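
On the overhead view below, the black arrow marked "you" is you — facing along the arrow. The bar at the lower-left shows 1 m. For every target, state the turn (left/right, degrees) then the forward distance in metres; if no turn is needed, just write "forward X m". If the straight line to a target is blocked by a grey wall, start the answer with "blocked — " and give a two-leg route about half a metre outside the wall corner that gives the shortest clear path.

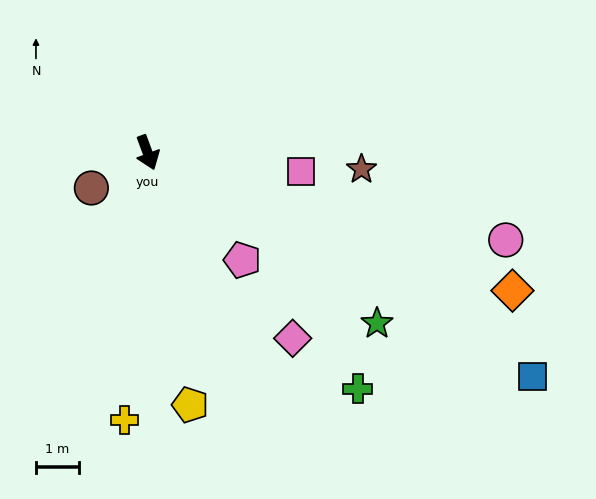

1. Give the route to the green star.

turn left 33°, forward 6.6 m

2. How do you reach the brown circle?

turn right 78°, forward 1.5 m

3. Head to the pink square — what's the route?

turn left 62°, forward 3.6 m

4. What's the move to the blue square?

turn left 39°, forward 10.3 m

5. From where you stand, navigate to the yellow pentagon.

turn right 11°, forward 5.9 m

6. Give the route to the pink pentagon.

turn left 21°, forward 3.3 m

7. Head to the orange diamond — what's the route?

turn left 49°, forward 9.1 m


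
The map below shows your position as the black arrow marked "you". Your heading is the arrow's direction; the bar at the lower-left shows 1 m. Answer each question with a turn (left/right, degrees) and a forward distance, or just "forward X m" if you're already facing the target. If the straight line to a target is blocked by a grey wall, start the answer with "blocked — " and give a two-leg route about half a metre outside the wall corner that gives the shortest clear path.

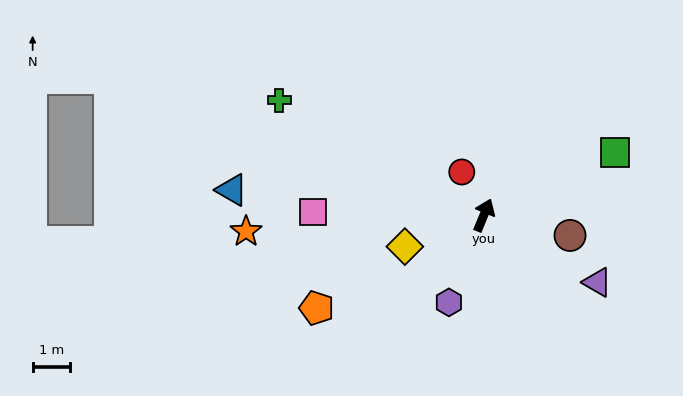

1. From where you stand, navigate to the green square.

turn right 42°, forward 3.9 m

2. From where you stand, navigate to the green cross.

turn left 83°, forward 6.3 m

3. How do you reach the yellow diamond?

turn left 134°, forward 2.3 m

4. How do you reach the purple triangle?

turn right 98°, forward 3.6 m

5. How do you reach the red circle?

turn left 50°, forward 1.3 m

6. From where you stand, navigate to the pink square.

turn left 111°, forward 4.6 m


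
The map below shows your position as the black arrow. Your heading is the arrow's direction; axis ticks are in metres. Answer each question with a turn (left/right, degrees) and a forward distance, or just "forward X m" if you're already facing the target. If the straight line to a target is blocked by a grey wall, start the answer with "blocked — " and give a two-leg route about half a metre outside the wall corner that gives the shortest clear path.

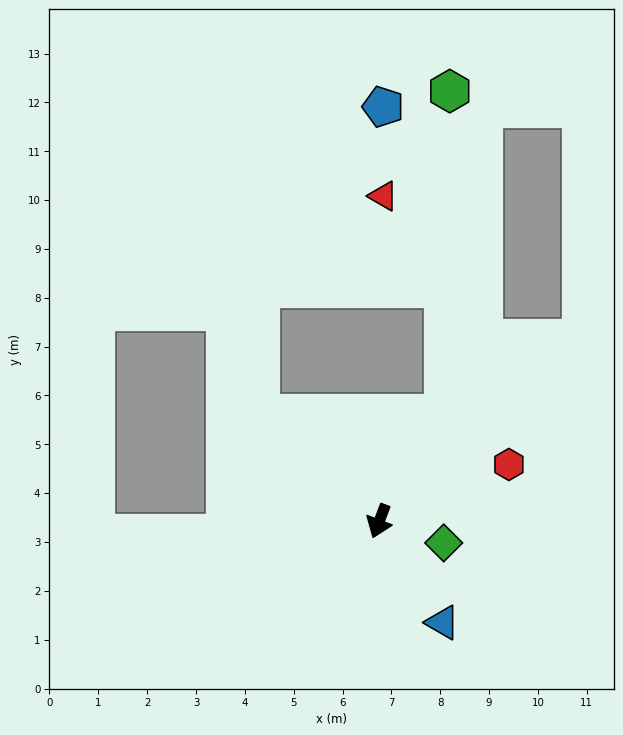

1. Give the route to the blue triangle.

turn left 53°, forward 2.4 m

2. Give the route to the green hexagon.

blocked — turn left 169°, forward 2.6 m, then turn left 31°, forward 6.6 m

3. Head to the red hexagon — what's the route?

turn left 134°, forward 2.9 m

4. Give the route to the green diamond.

turn left 92°, forward 1.4 m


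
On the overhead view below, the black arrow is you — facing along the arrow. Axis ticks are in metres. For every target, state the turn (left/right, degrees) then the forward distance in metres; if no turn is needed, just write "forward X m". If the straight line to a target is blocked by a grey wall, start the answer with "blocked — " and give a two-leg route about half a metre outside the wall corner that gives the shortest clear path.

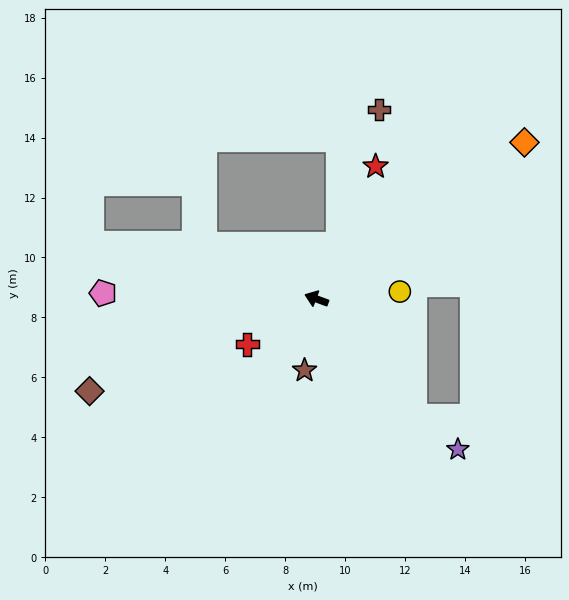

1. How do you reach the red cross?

turn left 54°, forward 2.8 m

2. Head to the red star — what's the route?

turn right 94°, forward 4.8 m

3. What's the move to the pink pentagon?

turn left 19°, forward 7.1 m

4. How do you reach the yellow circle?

turn right 155°, forward 2.8 m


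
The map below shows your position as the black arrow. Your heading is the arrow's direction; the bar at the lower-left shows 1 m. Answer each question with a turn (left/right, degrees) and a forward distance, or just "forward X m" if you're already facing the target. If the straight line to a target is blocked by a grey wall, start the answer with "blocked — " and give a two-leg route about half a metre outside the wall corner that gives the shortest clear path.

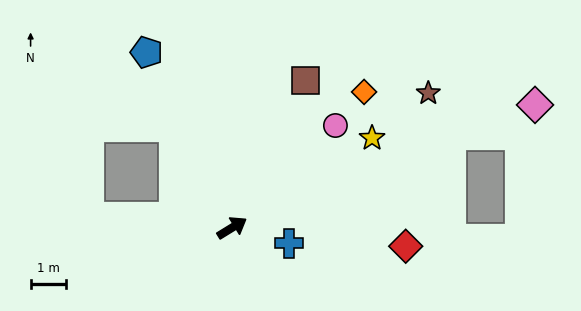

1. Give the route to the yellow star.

forward 4.7 m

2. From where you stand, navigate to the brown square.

turn left 32°, forward 4.7 m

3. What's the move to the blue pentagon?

turn left 84°, forward 5.5 m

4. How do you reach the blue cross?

turn right 47°, forward 1.7 m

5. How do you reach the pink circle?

turn left 13°, forward 4.1 m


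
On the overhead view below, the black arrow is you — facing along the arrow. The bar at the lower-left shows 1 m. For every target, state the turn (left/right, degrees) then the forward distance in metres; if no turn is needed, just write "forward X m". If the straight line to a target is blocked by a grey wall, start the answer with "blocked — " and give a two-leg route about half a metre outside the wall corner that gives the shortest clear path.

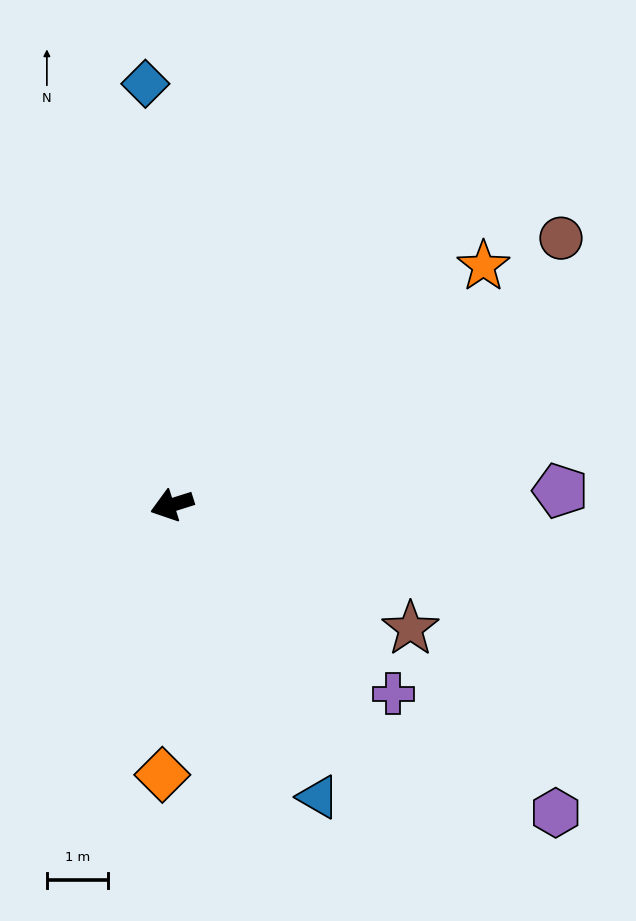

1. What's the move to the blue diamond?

turn right 104°, forward 6.9 m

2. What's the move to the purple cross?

turn left 122°, forward 4.8 m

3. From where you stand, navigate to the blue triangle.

turn left 99°, forward 5.4 m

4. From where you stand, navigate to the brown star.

turn left 135°, forward 4.4 m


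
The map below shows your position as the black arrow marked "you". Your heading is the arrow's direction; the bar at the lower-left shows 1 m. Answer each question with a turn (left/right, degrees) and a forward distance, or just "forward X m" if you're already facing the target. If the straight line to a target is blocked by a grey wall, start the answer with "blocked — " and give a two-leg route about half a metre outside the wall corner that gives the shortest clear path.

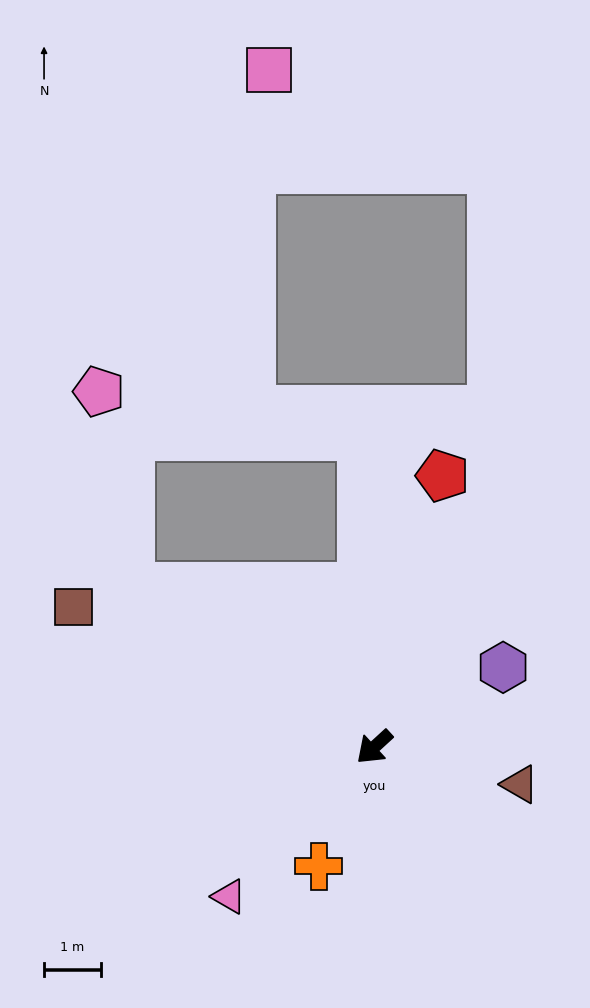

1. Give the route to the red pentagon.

turn right 147°, forward 4.9 m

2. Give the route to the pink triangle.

turn left 3°, forward 3.7 m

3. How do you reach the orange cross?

turn left 23°, forward 2.3 m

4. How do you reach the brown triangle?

turn left 123°, forward 2.7 m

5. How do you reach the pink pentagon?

blocked — turn right 76°, forward 5.1 m, then turn right 47°, forward 3.5 m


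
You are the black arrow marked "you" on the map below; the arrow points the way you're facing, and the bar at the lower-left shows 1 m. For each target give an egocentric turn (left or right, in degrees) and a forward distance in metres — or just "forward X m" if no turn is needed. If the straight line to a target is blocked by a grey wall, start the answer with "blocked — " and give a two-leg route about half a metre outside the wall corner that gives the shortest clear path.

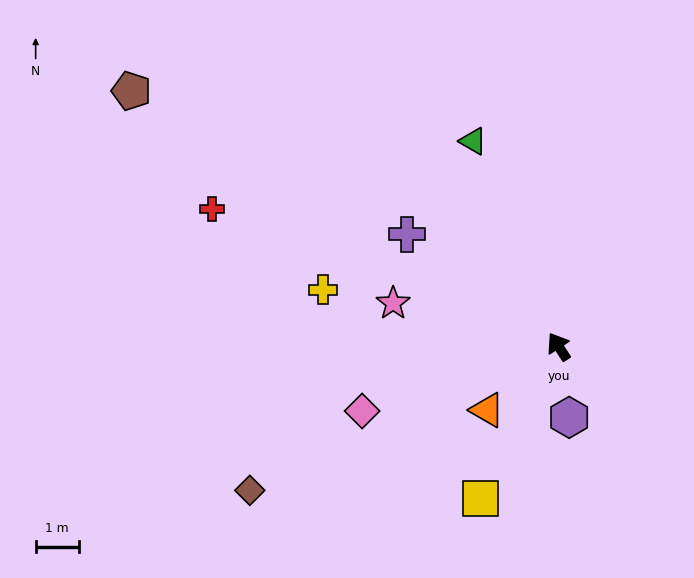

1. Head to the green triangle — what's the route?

turn right 10°, forward 5.2 m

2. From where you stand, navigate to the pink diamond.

turn left 75°, forward 4.8 m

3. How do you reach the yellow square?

turn left 120°, forward 4.0 m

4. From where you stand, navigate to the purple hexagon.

turn left 156°, forward 1.7 m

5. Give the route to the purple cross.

turn left 21°, forward 4.4 m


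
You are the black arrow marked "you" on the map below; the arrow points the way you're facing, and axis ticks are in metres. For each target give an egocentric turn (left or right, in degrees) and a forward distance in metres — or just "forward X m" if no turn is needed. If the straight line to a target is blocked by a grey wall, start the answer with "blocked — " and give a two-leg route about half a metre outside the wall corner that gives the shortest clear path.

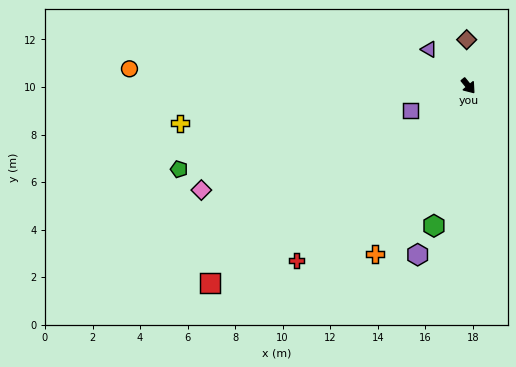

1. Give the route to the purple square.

turn right 106°, forward 2.6 m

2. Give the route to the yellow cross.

turn right 122°, forward 12.2 m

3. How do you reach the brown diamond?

turn left 143°, forward 1.9 m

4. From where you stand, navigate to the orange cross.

turn right 68°, forward 8.1 m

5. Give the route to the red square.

turn right 92°, forward 13.7 m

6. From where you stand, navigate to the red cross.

turn right 84°, forward 10.3 m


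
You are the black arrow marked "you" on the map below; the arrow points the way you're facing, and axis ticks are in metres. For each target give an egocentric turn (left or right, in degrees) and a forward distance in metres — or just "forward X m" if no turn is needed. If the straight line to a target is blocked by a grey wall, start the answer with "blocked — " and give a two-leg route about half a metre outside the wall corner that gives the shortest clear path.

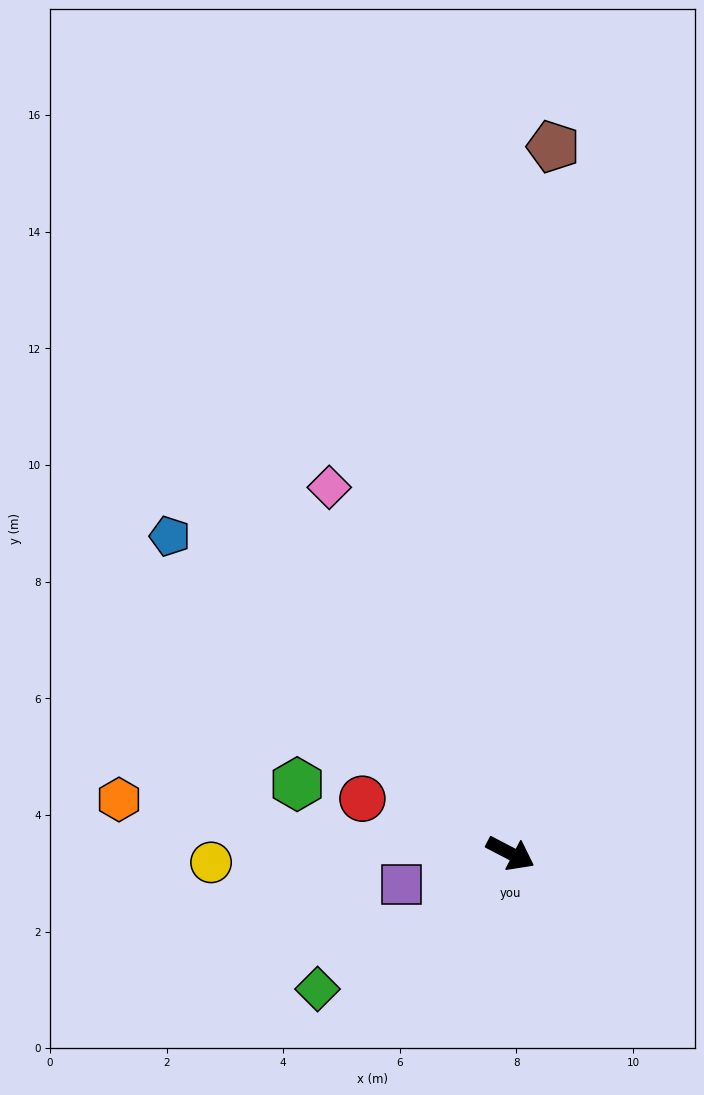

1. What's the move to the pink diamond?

turn left 144°, forward 7.0 m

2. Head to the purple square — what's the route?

turn right 137°, forward 1.9 m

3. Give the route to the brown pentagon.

turn left 114°, forward 12.1 m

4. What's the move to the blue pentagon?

turn left 165°, forward 8.0 m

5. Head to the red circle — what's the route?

turn right 173°, forward 2.7 m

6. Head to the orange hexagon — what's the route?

turn right 160°, forward 6.8 m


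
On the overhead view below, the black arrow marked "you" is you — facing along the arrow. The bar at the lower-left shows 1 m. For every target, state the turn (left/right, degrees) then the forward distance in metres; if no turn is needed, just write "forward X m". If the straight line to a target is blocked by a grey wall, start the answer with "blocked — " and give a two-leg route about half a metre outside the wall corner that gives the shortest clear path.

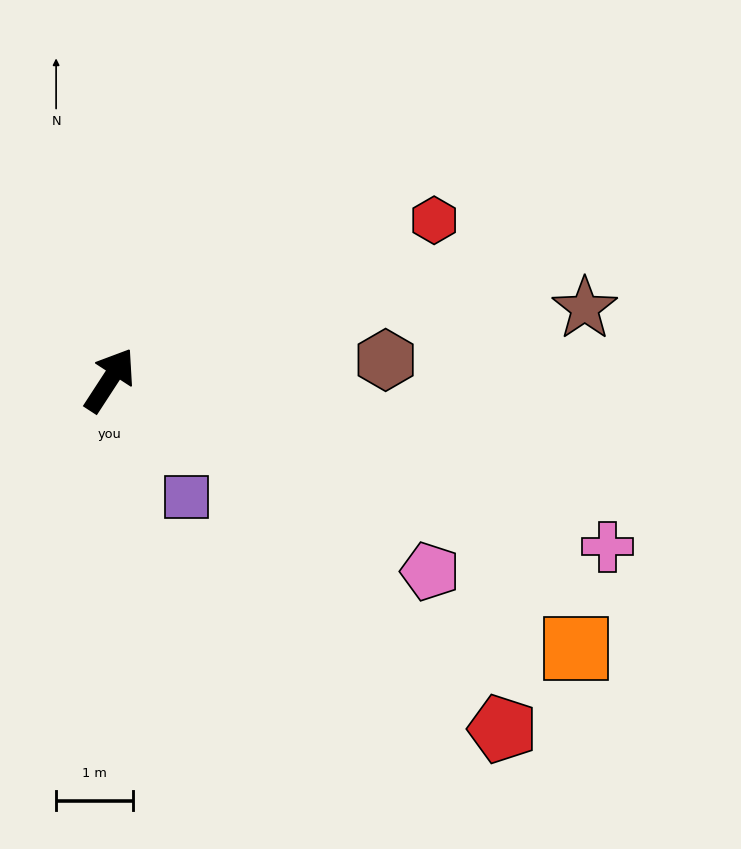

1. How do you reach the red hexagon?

turn right 31°, forward 4.7 m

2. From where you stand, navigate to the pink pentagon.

turn right 88°, forward 4.9 m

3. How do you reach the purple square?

turn right 114°, forward 1.8 m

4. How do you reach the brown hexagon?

turn right 53°, forward 3.6 m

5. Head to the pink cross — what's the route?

turn right 75°, forward 6.9 m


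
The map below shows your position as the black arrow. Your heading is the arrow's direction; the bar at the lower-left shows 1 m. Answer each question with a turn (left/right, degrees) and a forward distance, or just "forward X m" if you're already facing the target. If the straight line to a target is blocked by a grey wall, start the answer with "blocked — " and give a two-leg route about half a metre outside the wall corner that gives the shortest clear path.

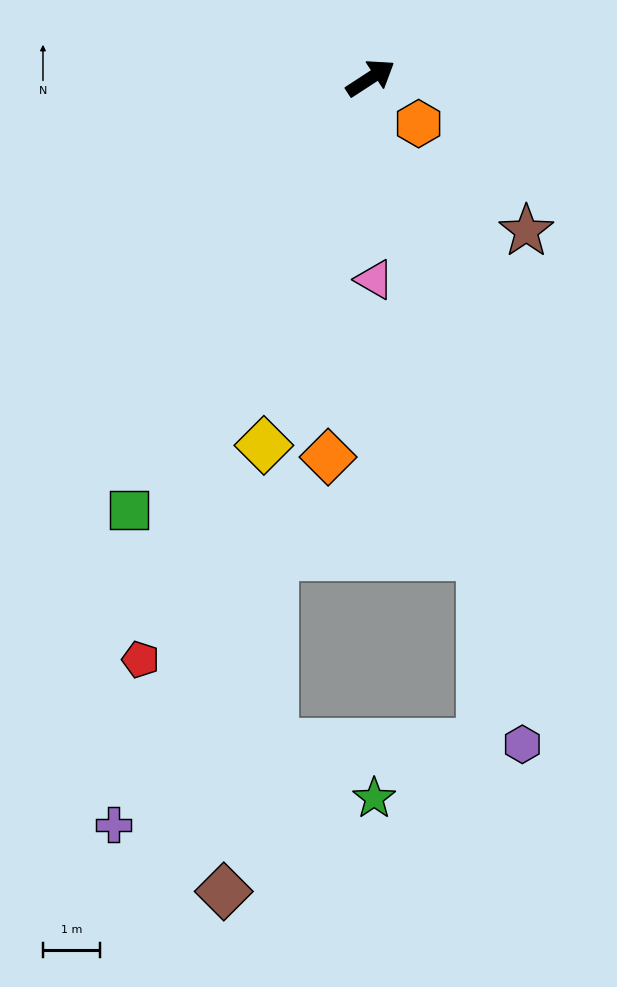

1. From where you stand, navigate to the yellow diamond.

turn right 139°, forward 6.7 m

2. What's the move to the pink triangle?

turn right 122°, forward 3.5 m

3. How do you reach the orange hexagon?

turn right 77°, forward 1.2 m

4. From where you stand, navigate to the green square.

turn right 152°, forward 8.7 m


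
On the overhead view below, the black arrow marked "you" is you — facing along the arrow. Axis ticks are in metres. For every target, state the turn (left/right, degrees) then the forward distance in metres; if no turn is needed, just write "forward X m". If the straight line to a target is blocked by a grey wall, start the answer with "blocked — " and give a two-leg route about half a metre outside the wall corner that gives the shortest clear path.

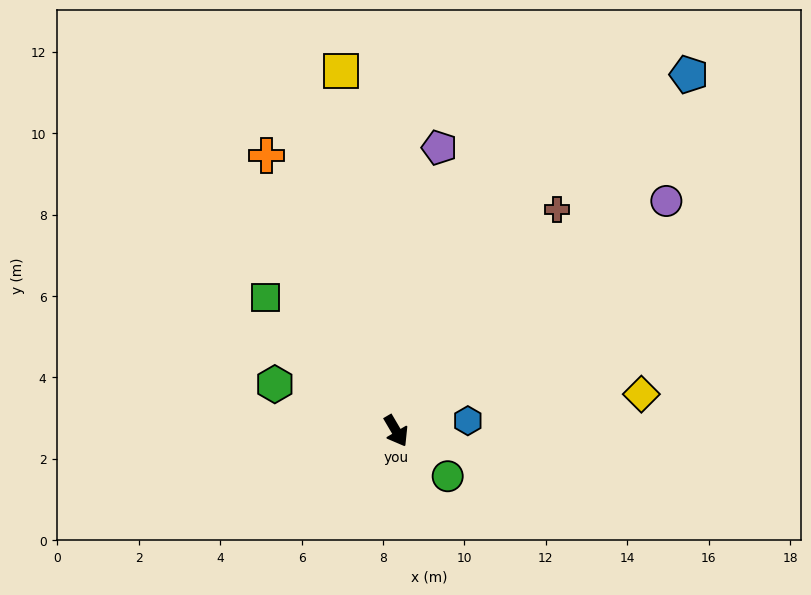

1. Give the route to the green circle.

turn left 18°, forward 1.7 m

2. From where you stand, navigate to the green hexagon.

turn right 142°, forward 3.2 m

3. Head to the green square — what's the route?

turn right 166°, forward 4.6 m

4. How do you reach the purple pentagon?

turn left 141°, forward 7.0 m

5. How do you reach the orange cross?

turn left 175°, forward 7.5 m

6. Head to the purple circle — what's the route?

turn left 100°, forward 8.7 m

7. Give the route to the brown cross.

turn left 114°, forward 6.7 m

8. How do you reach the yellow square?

turn left 158°, forward 8.9 m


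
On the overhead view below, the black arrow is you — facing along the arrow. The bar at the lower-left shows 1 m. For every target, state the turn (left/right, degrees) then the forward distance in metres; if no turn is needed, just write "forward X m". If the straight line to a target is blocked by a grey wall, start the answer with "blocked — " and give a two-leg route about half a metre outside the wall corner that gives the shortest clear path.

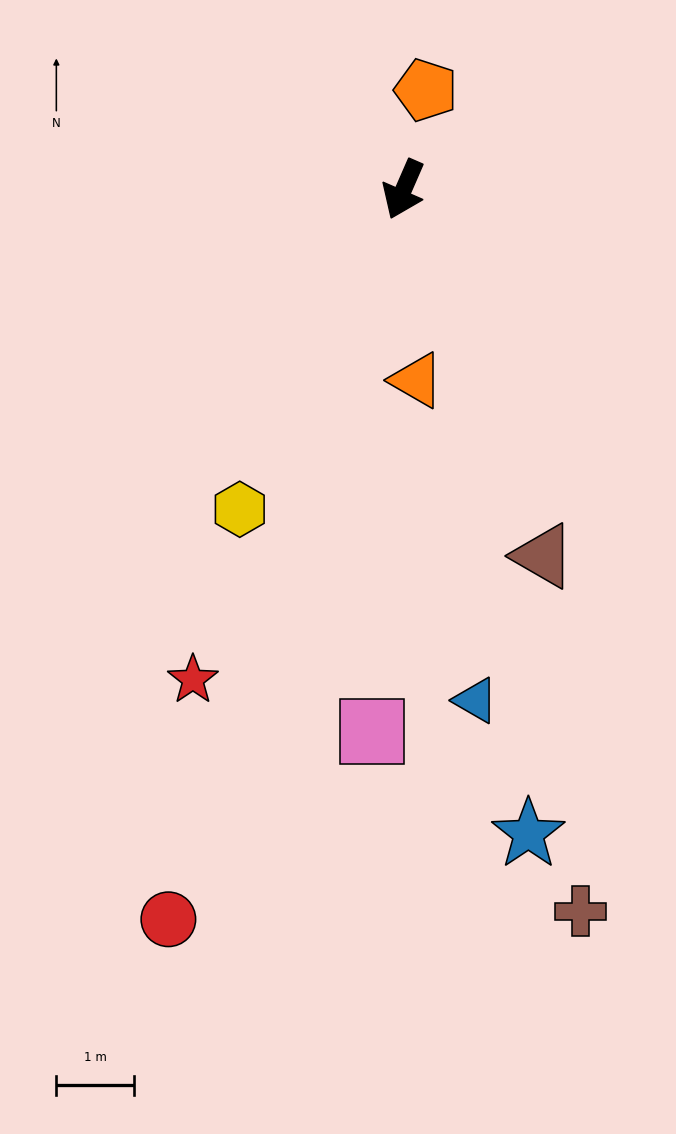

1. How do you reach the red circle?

turn left 6°, forward 9.8 m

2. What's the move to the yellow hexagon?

turn right 4°, forward 4.6 m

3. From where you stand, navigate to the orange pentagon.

turn right 169°, forward 1.3 m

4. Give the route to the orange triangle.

turn left 27°, forward 2.4 m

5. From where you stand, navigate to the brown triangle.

turn left 44°, forward 5.0 m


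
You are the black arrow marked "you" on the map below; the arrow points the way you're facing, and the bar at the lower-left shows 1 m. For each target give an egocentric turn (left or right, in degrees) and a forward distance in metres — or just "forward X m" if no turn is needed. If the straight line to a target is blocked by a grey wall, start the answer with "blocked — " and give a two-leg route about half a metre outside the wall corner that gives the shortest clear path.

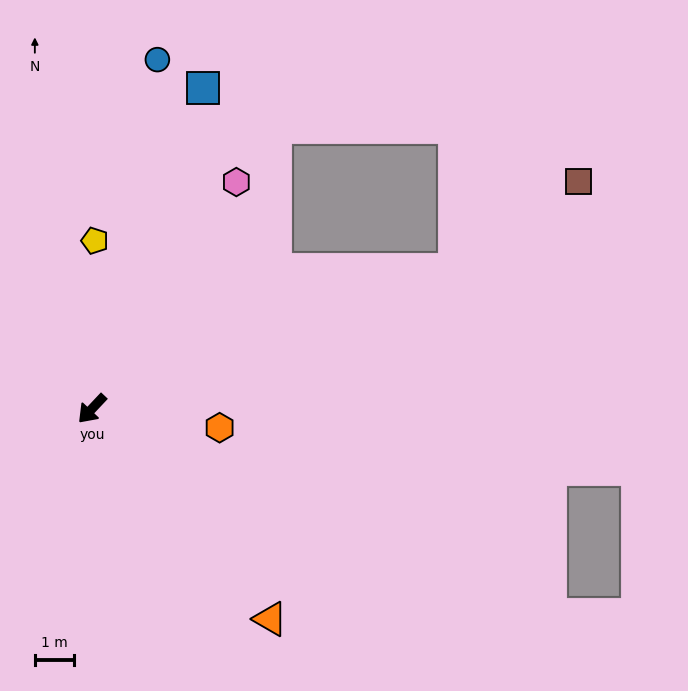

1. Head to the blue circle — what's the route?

turn right 147°, forward 9.0 m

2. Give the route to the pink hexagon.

turn right 169°, forward 6.8 m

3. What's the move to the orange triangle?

turn left 84°, forward 7.0 m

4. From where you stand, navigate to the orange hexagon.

turn left 125°, forward 3.3 m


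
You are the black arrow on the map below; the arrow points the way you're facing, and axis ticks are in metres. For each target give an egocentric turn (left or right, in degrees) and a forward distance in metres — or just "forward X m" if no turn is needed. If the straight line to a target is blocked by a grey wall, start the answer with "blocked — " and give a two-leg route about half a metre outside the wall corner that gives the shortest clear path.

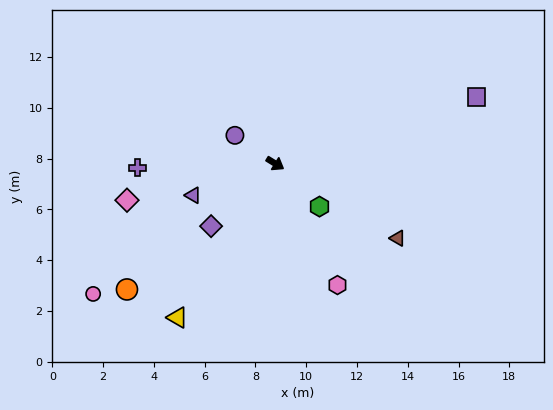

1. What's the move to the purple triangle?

turn right 127°, forward 3.5 m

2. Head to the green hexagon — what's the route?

turn right 13°, forward 2.4 m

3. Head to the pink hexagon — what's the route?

turn right 31°, forward 5.4 m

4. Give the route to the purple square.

turn left 50°, forward 8.3 m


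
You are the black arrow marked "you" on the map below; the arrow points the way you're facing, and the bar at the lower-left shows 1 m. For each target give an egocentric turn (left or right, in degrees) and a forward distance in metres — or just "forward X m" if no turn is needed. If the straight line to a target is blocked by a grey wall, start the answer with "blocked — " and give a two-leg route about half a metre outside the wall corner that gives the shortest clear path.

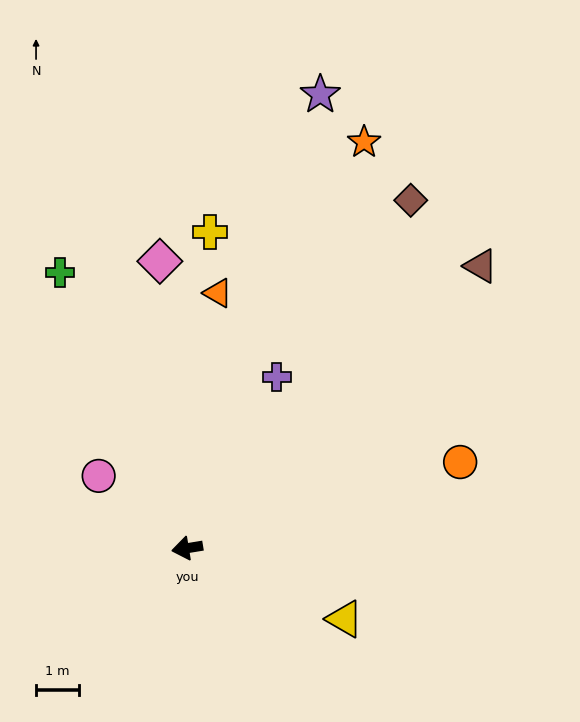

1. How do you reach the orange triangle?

turn right 106°, forward 6.0 m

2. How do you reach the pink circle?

turn right 49°, forward 2.7 m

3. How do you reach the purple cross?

turn right 127°, forward 4.5 m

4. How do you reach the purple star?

turn right 116°, forward 11.0 m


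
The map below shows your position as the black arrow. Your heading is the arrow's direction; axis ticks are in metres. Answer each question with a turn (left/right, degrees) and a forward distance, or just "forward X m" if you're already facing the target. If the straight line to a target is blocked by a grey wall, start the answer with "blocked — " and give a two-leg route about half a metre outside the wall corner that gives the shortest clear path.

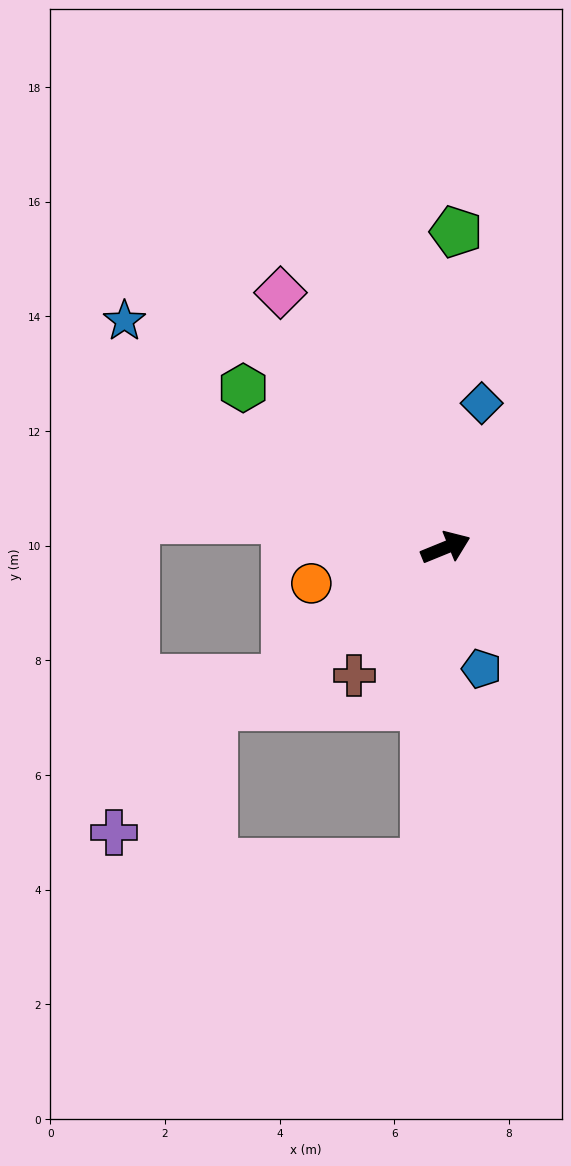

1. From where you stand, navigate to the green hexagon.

turn left 120°, forward 4.5 m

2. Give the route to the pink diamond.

turn left 101°, forward 5.3 m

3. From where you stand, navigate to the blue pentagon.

turn right 96°, forward 2.2 m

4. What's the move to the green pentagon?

turn left 66°, forward 5.5 m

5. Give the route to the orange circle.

turn left 173°, forward 2.4 m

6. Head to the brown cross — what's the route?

turn right 148°, forward 2.7 m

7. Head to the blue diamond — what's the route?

turn left 54°, forward 2.6 m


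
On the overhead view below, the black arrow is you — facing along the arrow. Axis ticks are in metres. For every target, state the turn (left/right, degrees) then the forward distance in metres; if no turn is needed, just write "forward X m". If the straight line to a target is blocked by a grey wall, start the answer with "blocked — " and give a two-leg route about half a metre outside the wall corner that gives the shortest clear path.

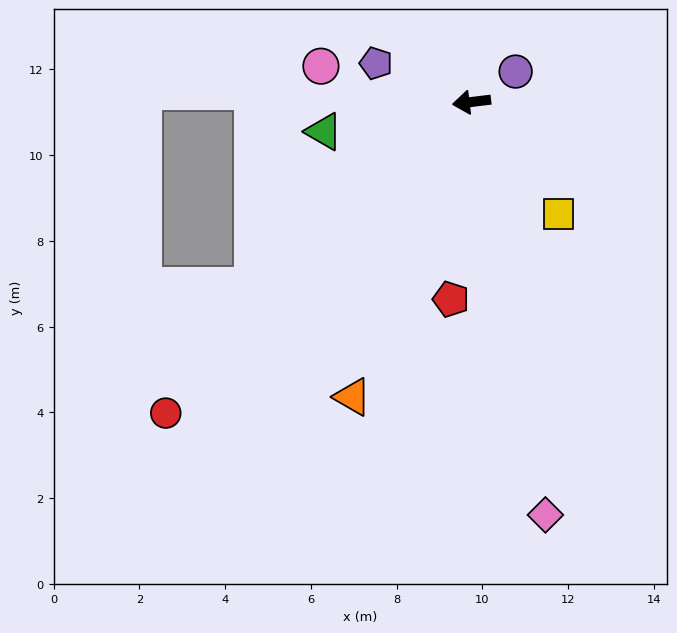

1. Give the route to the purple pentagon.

turn right 29°, forward 2.4 m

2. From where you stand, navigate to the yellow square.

turn left 121°, forward 3.3 m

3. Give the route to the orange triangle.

turn left 61°, forward 7.4 m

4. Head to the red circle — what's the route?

turn left 39°, forward 10.2 m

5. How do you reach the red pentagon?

turn left 77°, forward 4.6 m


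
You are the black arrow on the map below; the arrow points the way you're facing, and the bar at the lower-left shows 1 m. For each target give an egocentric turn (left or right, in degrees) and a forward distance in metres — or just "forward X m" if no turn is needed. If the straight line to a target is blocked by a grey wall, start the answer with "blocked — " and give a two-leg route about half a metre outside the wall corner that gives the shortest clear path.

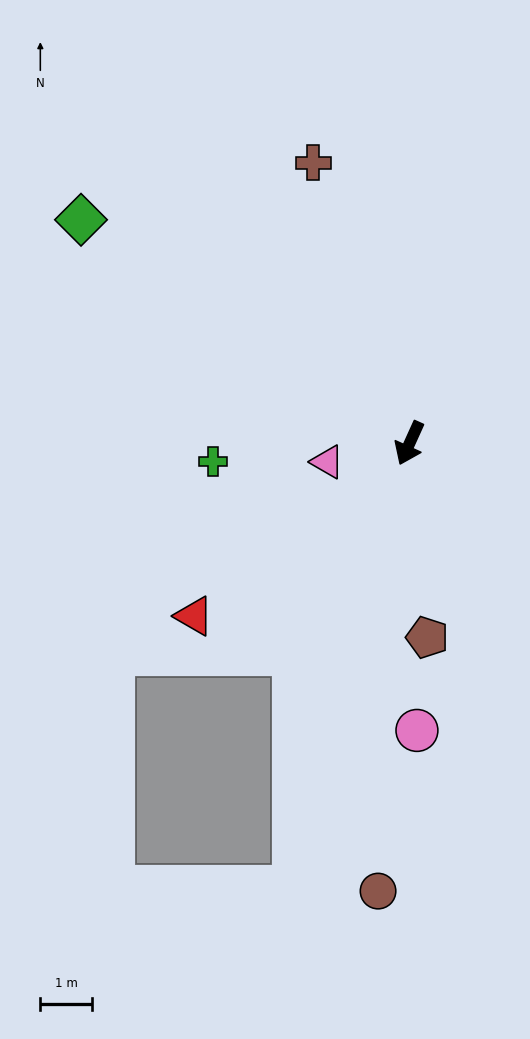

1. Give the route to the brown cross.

turn right 137°, forward 5.8 m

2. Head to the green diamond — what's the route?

turn right 100°, forward 7.7 m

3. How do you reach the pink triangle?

turn right 53°, forward 1.6 m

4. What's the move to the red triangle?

turn right 27°, forward 5.4 m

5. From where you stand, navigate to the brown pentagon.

turn left 30°, forward 3.8 m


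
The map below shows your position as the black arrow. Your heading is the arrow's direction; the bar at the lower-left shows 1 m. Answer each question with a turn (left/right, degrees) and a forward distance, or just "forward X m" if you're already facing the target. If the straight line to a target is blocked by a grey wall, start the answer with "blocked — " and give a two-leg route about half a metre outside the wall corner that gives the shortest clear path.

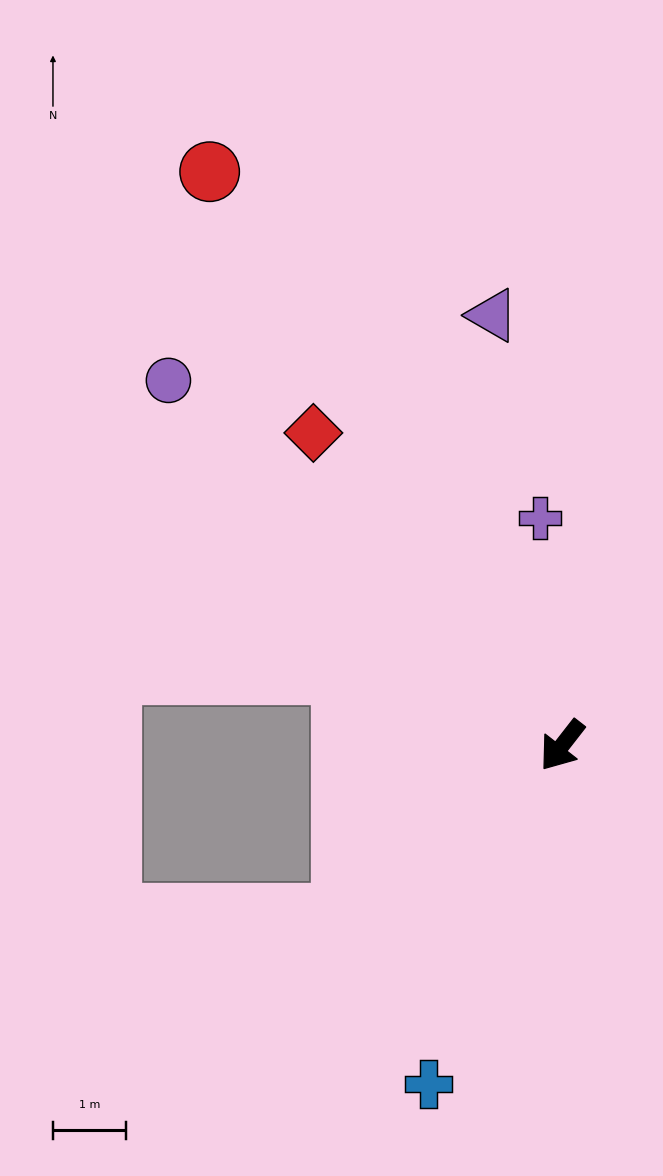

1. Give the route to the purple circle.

turn right 95°, forward 7.3 m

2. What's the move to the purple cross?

turn right 137°, forward 3.1 m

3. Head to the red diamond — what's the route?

turn right 104°, forward 5.4 m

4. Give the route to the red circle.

turn right 111°, forward 9.2 m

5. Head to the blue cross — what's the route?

turn left 16°, forward 4.9 m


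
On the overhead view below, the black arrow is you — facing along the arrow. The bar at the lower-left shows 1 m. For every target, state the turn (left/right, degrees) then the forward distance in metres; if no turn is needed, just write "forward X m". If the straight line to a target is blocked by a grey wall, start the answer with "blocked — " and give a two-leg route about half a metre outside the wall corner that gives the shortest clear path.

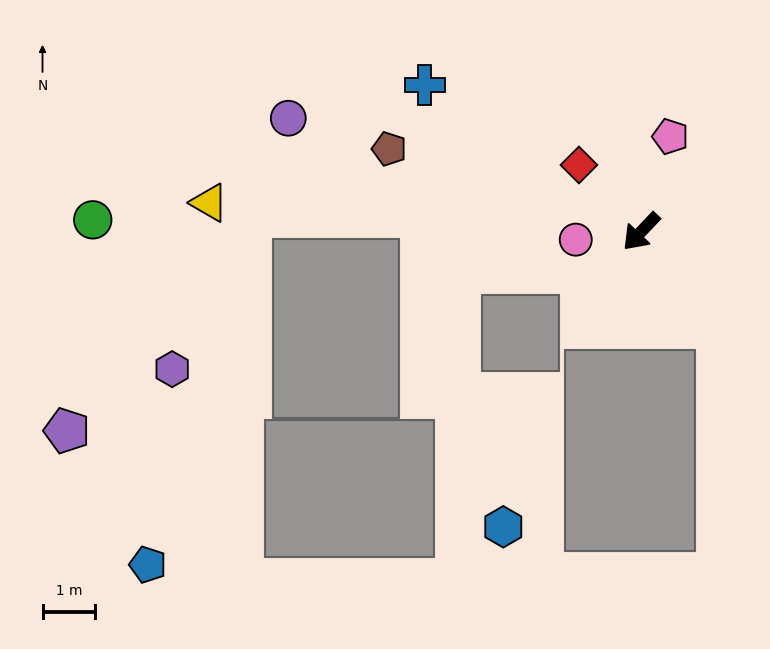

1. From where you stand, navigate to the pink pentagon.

turn right 154°, forward 1.9 m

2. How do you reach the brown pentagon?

turn right 65°, forward 5.0 m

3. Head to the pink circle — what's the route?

turn right 40°, forward 1.3 m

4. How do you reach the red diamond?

turn right 94°, forward 1.7 m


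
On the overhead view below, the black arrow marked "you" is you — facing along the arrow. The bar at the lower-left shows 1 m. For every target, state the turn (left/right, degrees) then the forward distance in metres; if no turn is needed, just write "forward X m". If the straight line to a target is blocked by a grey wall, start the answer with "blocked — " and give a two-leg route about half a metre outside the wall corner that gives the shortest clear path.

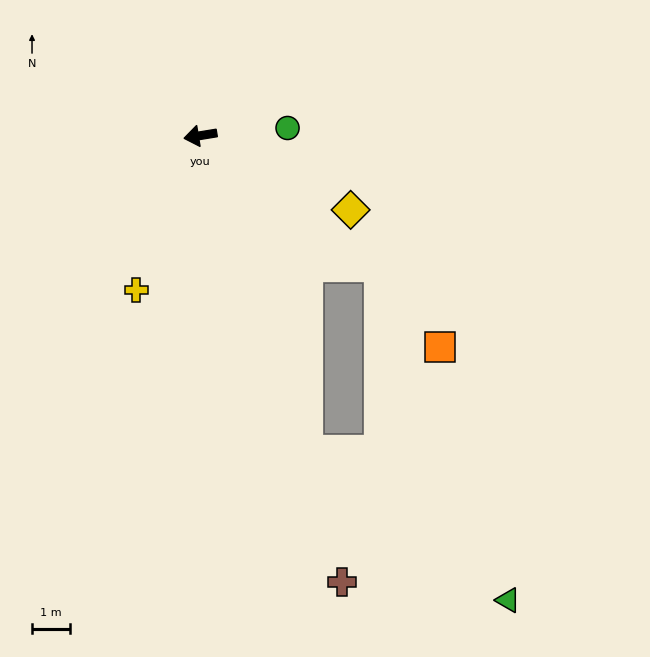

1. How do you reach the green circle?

turn left 176°, forward 2.3 m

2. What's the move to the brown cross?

turn left 98°, forward 12.2 m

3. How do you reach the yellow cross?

turn left 58°, forward 4.4 m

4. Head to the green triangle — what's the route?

blocked — turn left 135°, forward 5.8 m, then turn right 33°, forward 9.3 m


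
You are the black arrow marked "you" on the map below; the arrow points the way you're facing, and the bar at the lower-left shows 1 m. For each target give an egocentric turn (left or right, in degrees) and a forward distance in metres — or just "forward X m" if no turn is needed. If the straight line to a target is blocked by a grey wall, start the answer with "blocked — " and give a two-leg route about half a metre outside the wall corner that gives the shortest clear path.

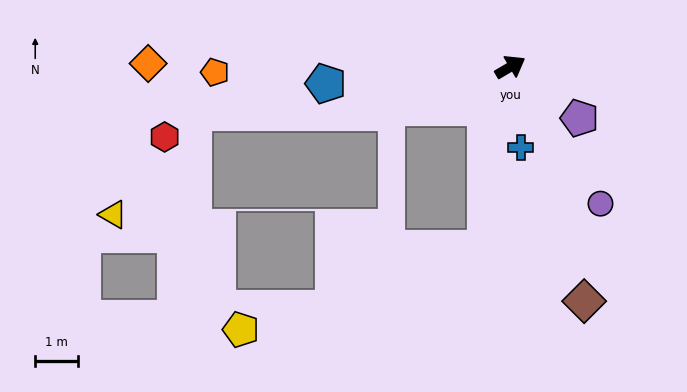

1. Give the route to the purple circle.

turn right 87°, forward 3.8 m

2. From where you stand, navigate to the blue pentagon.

turn left 155°, forward 4.3 m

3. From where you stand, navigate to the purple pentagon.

turn right 67°, forward 2.0 m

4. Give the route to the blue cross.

turn right 113°, forward 1.9 m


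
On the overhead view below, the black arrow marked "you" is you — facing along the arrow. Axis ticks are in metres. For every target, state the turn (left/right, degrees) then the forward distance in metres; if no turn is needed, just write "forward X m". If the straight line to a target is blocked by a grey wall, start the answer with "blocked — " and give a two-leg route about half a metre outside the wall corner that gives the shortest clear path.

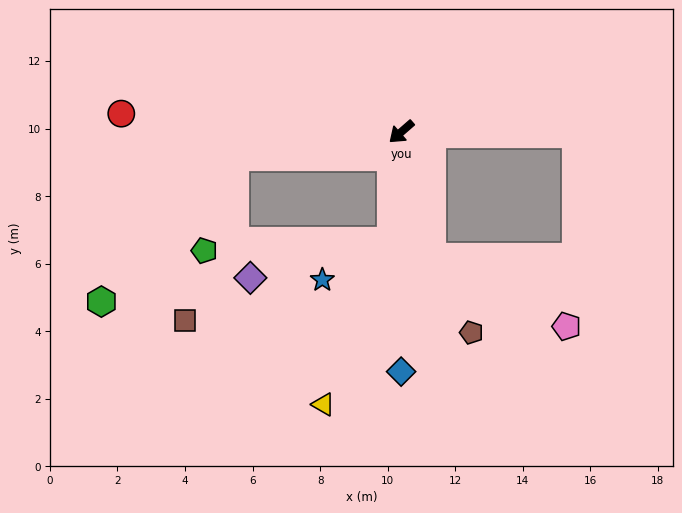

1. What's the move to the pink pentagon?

blocked — turn left 62°, forward 3.8 m, then turn left 50°, forward 4.5 m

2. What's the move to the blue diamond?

turn left 49°, forward 7.1 m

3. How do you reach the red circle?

turn right 45°, forward 8.3 m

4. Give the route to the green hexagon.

blocked — turn right 32°, forward 5.0 m, then turn left 38°, forward 5.8 m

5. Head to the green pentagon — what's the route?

blocked — turn right 32°, forward 5.0 m, then turn left 63°, forward 2.9 m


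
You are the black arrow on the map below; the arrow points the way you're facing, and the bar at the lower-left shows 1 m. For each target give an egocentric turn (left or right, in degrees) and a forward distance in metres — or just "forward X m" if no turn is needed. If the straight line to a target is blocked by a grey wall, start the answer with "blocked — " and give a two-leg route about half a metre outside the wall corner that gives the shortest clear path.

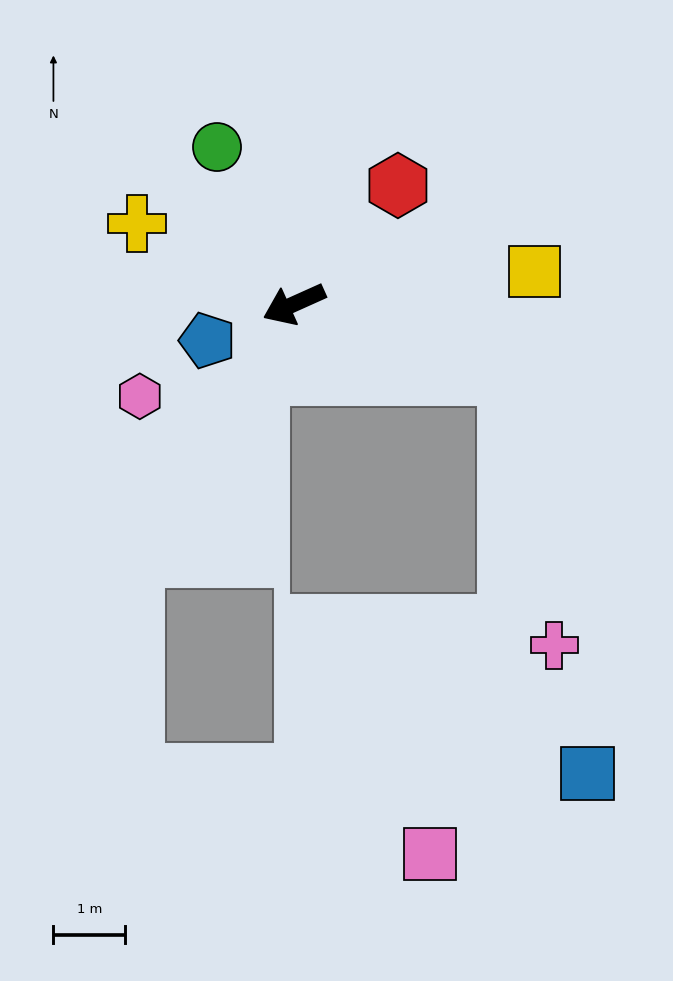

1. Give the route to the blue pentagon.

forward 1.3 m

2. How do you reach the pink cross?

blocked — turn left 138°, forward 3.2 m, then turn right 62°, forward 3.8 m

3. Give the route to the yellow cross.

turn right 51°, forward 2.5 m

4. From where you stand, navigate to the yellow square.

turn left 163°, forward 3.4 m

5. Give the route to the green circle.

turn right 88°, forward 2.4 m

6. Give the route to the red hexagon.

turn right 155°, forward 2.2 m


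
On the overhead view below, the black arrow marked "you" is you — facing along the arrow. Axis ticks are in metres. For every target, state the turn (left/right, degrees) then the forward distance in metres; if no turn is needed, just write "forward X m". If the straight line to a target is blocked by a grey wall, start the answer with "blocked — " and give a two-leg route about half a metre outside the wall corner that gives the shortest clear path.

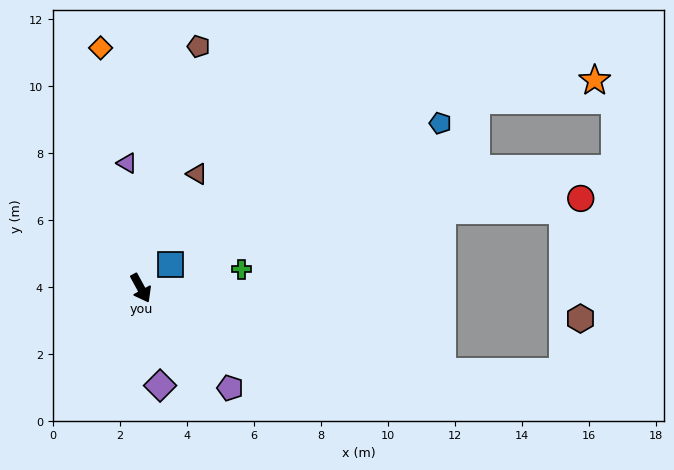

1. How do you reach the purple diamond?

turn right 17°, forward 3.0 m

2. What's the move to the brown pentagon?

turn left 138°, forward 7.4 m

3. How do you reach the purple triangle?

turn left 158°, forward 3.8 m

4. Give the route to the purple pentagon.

turn left 13°, forward 4.0 m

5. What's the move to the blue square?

turn left 100°, forward 1.1 m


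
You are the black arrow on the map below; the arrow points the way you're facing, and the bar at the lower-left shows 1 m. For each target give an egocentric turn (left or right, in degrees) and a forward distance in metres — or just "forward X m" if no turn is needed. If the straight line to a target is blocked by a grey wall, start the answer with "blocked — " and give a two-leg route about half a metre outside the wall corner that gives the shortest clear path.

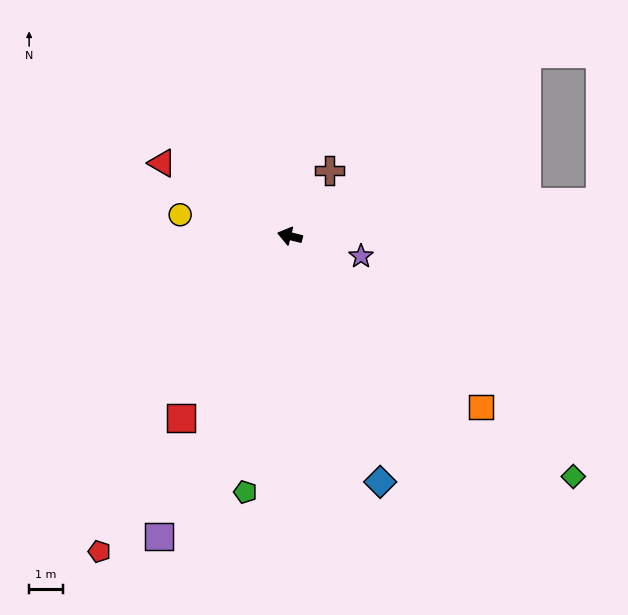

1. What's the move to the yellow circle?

turn left 3°, forward 3.3 m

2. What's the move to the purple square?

turn left 81°, forward 9.7 m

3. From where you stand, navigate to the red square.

turn left 73°, forward 6.3 m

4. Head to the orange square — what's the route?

turn left 152°, forward 7.6 m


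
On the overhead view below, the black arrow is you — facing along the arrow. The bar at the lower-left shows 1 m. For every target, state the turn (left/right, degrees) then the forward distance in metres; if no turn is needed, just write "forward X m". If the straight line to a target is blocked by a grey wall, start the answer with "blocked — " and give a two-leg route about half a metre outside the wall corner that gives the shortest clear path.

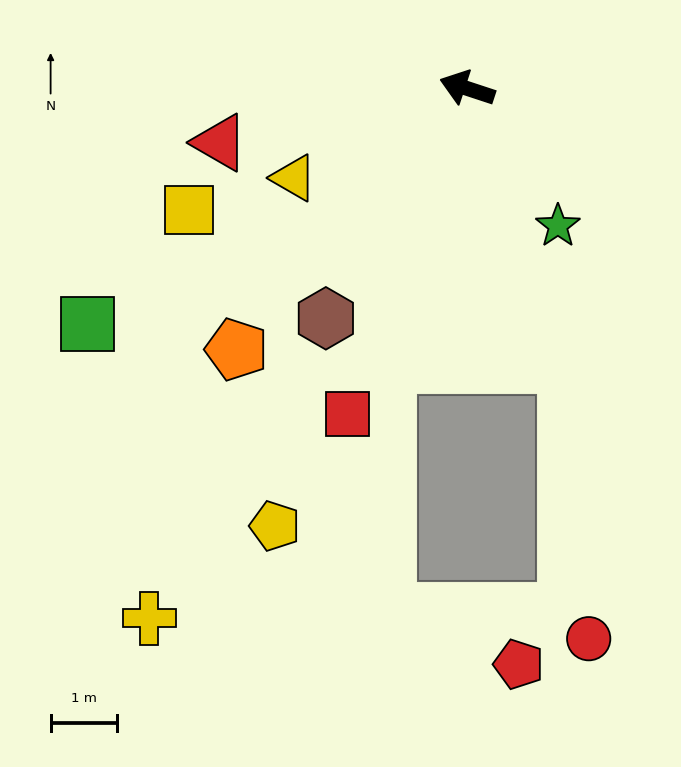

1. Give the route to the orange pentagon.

turn left 67°, forward 5.2 m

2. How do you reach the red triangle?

turn left 31°, forward 3.8 m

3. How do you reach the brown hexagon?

turn left 77°, forward 4.1 m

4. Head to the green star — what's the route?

turn left 142°, forward 2.5 m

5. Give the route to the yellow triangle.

turn left 46°, forward 2.9 m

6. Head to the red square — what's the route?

turn left 88°, forward 5.2 m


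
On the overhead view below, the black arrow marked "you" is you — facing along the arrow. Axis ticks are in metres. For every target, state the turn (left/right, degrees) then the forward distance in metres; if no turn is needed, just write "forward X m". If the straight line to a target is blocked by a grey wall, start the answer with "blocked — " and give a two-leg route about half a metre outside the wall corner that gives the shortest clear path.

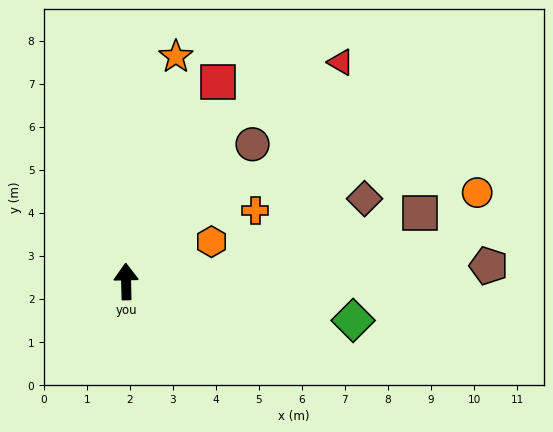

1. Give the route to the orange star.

turn right 14°, forward 5.4 m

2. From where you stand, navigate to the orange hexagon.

turn right 66°, forward 2.2 m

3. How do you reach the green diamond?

turn right 101°, forward 5.4 m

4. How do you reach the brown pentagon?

turn right 89°, forward 8.4 m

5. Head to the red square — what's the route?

turn right 26°, forward 5.1 m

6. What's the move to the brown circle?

turn right 44°, forward 4.3 m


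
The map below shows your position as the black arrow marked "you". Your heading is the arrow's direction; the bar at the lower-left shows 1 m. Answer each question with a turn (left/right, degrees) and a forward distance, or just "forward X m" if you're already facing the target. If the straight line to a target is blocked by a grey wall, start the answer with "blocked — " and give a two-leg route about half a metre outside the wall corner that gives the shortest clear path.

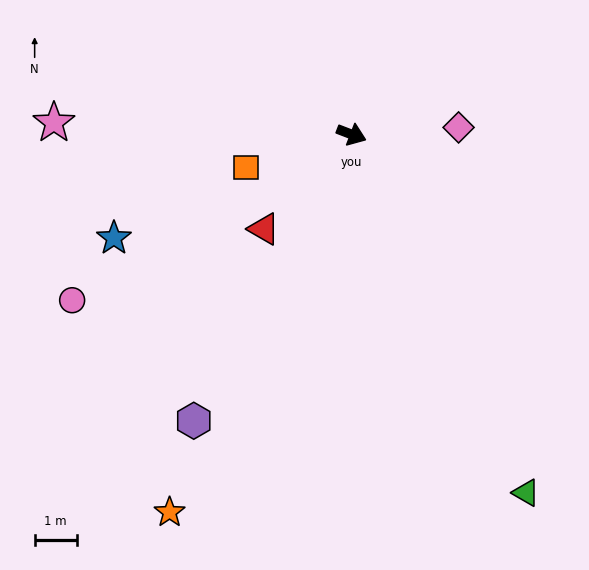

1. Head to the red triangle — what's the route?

turn right 112°, forward 3.1 m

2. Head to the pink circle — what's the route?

turn right 128°, forward 7.7 m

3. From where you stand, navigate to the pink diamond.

turn left 25°, forward 2.5 m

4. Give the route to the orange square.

turn right 142°, forward 2.6 m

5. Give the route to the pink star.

turn right 161°, forward 7.0 m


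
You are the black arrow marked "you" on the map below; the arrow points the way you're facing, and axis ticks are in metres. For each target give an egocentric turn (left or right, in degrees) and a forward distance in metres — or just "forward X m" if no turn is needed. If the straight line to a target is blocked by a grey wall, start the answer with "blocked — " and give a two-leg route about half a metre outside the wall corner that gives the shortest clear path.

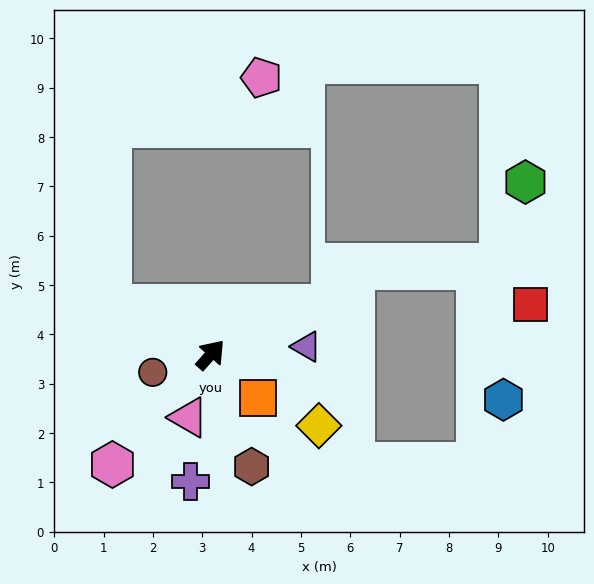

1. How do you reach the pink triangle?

turn right 158°, forward 1.3 m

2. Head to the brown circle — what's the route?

turn left 149°, forward 1.2 m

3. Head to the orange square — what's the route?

turn right 91°, forward 1.3 m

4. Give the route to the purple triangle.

turn right 44°, forward 1.9 m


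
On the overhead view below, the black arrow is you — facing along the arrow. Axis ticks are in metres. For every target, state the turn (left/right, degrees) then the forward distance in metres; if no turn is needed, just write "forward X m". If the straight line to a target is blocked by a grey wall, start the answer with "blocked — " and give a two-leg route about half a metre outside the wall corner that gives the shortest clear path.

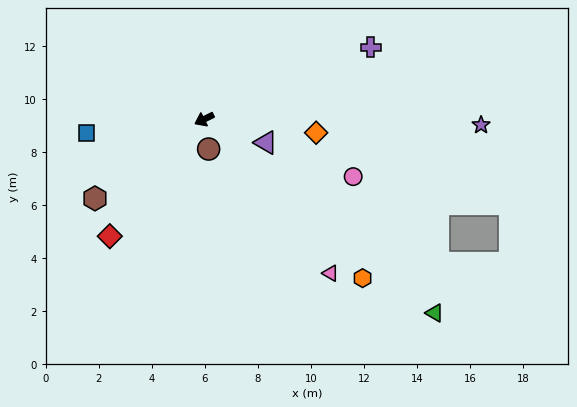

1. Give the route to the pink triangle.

turn left 103°, forward 7.5 m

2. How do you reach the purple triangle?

turn left 133°, forward 2.5 m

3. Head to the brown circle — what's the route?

turn left 72°, forward 1.1 m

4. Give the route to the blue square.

turn right 20°, forward 4.5 m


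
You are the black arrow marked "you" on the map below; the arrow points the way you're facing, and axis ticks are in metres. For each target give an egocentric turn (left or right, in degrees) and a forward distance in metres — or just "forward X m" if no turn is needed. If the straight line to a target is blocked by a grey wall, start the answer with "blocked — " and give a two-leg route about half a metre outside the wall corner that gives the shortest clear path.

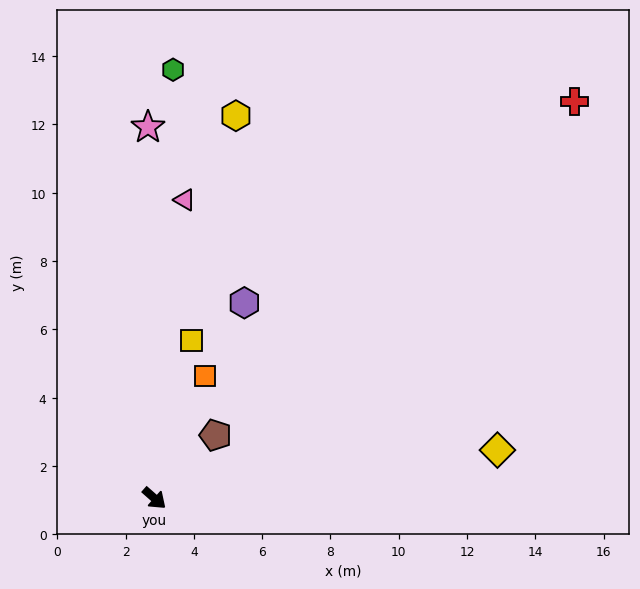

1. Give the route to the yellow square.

turn left 118°, forward 4.7 m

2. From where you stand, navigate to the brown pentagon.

turn left 87°, forward 2.6 m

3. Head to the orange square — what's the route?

turn left 109°, forward 3.9 m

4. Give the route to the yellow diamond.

turn left 49°, forward 10.1 m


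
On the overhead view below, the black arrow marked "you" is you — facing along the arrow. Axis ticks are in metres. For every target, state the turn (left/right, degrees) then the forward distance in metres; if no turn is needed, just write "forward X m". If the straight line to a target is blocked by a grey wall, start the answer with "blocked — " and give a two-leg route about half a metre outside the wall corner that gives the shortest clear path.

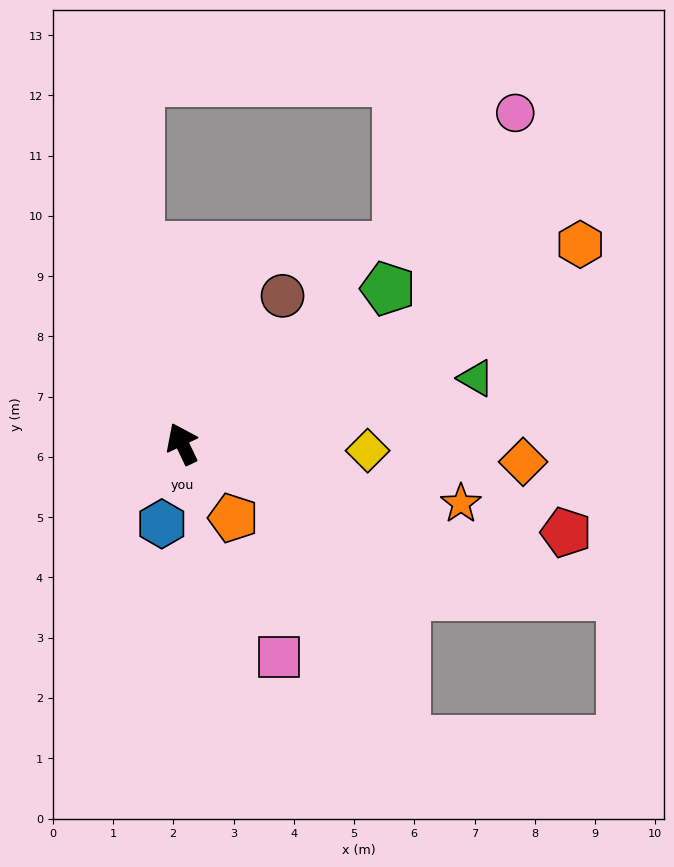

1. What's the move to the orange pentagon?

turn right 171°, forward 1.5 m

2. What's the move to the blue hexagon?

turn left 140°, forward 1.4 m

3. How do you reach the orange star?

turn right 128°, forward 4.7 m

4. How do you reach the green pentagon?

turn right 79°, forward 4.3 m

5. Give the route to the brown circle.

turn right 60°, forward 3.0 m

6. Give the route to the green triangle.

turn right 103°, forward 5.0 m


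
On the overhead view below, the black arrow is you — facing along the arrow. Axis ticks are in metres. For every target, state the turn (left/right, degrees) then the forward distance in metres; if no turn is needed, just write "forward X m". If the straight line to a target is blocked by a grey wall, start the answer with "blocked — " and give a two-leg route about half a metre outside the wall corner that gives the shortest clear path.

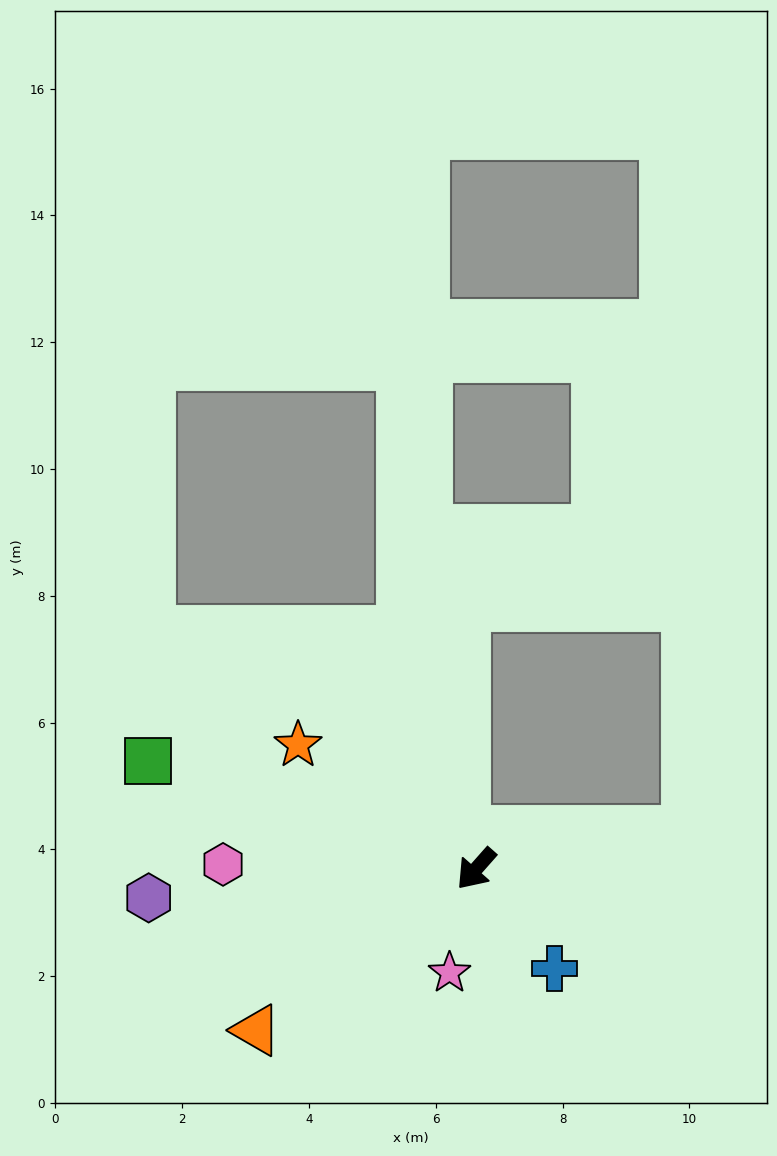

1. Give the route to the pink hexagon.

turn right 50°, forward 4.0 m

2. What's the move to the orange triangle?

turn right 12°, forward 4.3 m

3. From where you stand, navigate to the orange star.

turn right 83°, forward 3.4 m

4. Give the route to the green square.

turn right 67°, forward 5.5 m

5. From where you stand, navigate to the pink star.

turn left 27°, forward 1.7 m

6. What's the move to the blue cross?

turn left 80°, forward 2.0 m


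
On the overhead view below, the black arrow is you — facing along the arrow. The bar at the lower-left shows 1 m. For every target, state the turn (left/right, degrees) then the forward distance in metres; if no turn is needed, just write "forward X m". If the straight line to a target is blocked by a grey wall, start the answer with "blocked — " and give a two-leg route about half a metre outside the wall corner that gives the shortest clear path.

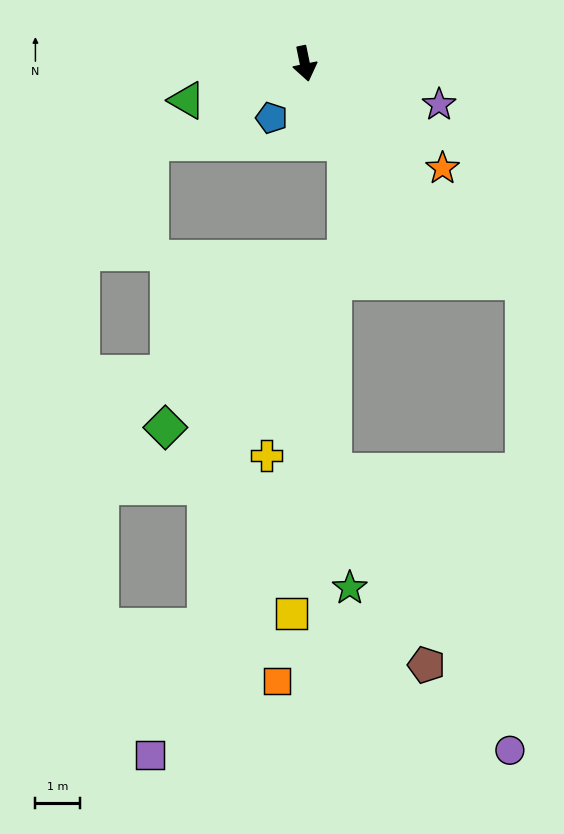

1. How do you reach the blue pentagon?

turn right 43°, forward 1.4 m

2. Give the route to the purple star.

turn left 61°, forward 3.2 m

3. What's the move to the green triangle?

turn right 84°, forward 2.8 m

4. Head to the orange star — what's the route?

turn left 41°, forward 3.9 m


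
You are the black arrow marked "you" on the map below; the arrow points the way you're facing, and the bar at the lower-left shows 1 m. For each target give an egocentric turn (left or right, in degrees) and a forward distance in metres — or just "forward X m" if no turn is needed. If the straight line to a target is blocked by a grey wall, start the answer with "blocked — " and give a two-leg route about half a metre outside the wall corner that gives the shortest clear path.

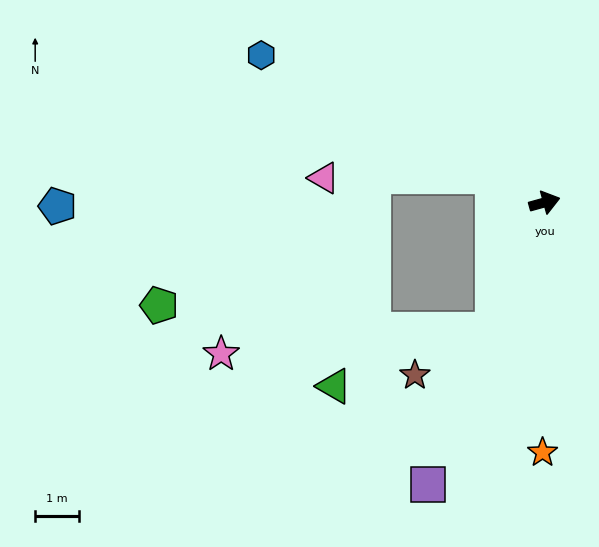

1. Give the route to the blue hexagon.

turn left 137°, forward 7.3 m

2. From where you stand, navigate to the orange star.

turn right 106°, forward 5.7 m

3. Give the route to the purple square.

turn right 128°, forward 7.0 m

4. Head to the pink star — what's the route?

blocked — turn right 127°, forward 3.2 m, then turn right 64°, forward 6.3 m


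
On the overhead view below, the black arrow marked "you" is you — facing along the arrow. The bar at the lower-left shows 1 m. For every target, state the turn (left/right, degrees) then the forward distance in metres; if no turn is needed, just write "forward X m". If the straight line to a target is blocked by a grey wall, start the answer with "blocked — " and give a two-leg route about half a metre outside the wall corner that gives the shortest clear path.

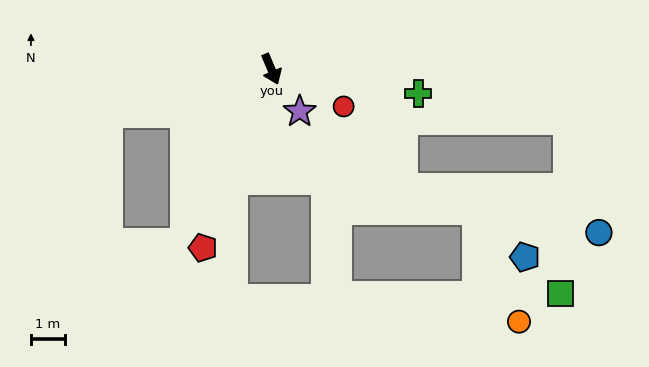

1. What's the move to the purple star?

turn left 11°, forward 1.5 m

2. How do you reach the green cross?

turn left 58°, forward 4.3 m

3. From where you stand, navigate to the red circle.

turn left 40°, forward 2.4 m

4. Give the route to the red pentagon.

turn right 44°, forward 5.6 m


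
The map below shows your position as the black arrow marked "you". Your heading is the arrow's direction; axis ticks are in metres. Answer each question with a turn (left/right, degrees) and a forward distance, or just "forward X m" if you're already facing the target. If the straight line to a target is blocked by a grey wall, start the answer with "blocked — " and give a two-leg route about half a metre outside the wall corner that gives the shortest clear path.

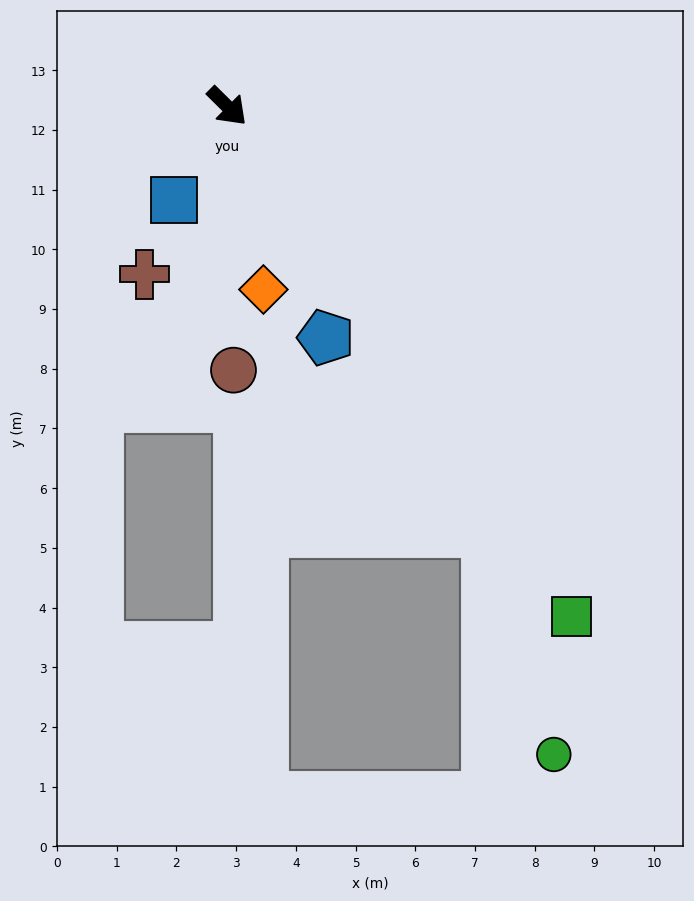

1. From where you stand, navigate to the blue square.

turn right 75°, forward 1.8 m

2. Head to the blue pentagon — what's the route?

turn right 22°, forward 4.2 m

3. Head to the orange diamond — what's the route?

turn right 34°, forward 3.1 m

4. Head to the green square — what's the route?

turn right 11°, forward 10.3 m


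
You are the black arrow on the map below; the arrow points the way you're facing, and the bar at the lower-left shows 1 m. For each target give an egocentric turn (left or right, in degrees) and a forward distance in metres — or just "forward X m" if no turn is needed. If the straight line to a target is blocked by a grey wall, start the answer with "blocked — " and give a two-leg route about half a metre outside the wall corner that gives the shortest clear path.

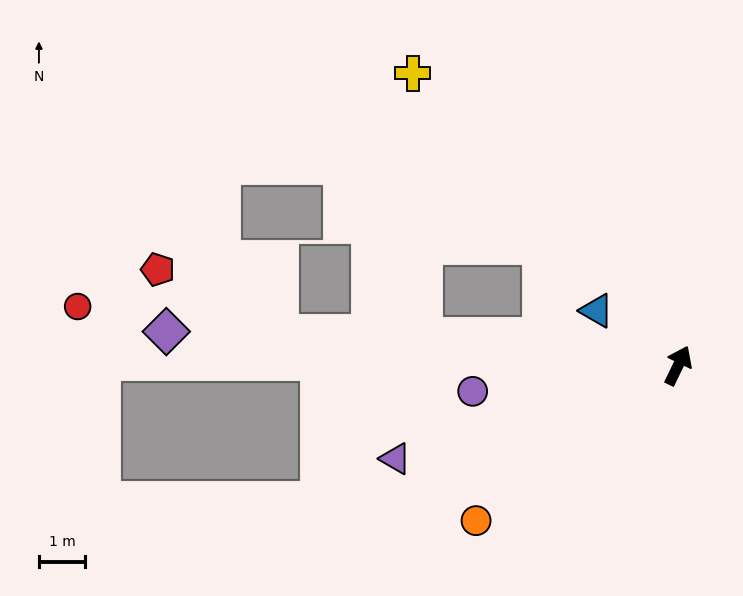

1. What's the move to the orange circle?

turn left 153°, forward 5.5 m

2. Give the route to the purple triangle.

turn left 134°, forward 6.4 m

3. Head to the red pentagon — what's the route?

blocked — turn left 111°, forward 8.6 m, then turn right 23°, forward 3.0 m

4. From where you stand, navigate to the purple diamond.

turn left 112°, forward 11.1 m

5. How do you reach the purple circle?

turn left 123°, forward 4.5 m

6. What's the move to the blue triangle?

turn left 82°, forward 2.1 m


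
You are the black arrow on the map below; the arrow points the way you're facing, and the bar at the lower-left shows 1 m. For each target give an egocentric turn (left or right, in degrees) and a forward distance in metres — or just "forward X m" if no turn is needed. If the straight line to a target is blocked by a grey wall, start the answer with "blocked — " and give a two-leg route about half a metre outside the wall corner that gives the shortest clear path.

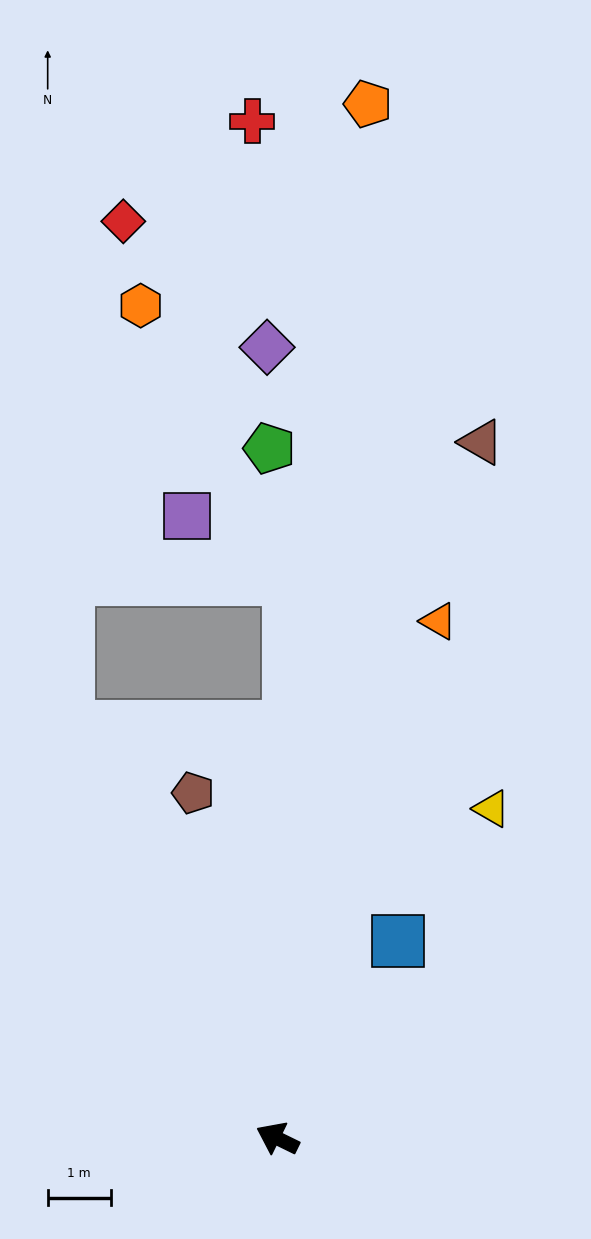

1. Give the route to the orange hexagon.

blocked — turn right 65°, forward 8.9 m, then turn left 30°, forward 4.9 m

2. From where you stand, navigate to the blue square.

turn right 95°, forward 3.7 m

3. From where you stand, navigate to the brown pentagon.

turn right 50°, forward 5.6 m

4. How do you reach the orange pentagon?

turn right 69°, forward 16.5 m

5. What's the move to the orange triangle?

turn right 81°, forward 8.6 m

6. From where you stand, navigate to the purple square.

blocked — turn right 65°, forward 8.9 m, then turn left 59°, forward 1.9 m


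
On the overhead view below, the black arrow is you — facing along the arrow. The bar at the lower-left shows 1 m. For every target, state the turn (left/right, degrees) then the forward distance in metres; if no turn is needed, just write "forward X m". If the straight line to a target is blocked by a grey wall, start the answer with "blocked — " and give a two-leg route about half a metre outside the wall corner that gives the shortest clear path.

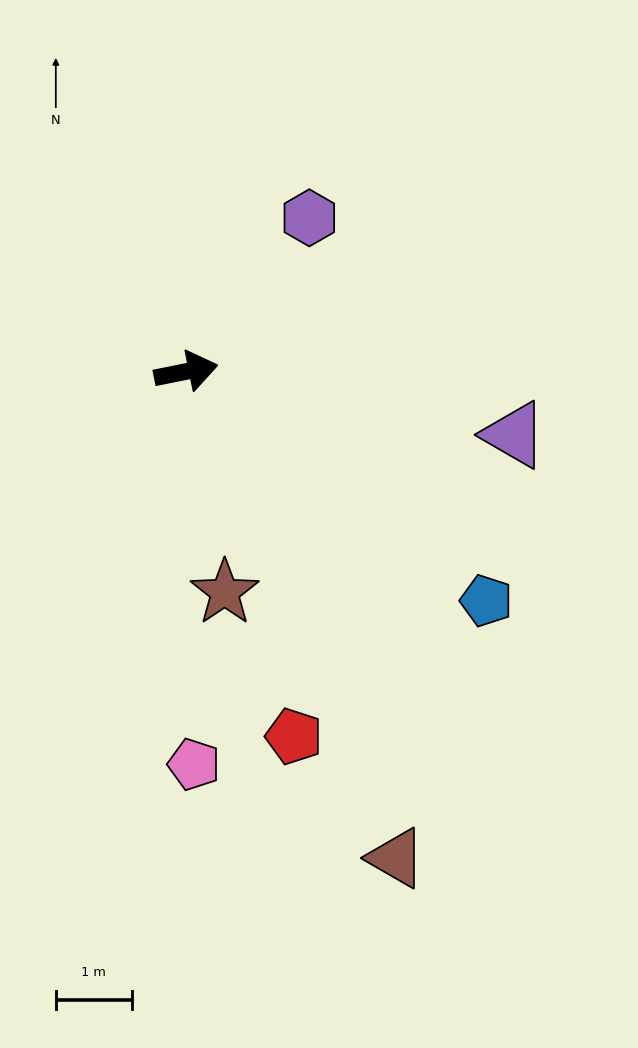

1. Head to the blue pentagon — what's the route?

turn right 49°, forward 5.0 m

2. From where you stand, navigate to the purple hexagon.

turn left 40°, forward 2.6 m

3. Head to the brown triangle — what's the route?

turn right 78°, forward 7.0 m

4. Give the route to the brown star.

turn right 91°, forward 3.0 m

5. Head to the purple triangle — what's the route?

turn right 22°, forward 4.4 m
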